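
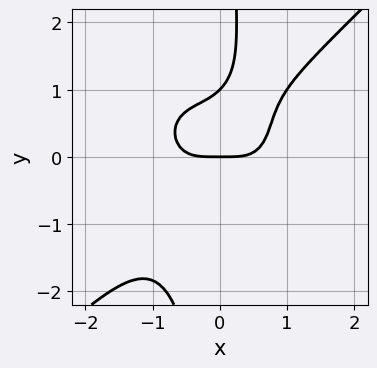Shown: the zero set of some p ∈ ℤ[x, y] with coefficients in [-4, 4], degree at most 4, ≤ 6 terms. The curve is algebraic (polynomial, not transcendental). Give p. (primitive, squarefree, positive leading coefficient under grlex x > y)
x^4 - x*y^3 + y^2 - y

1. The degree is 4 — no degree-3 curve has this shape.
2. Against the integer gridlines: the y-axis gridline crossings are at y ∈ {0, 1}; one x-axis crossing is at x = 0.
3. Assembling these constraints gives the stated polynomial.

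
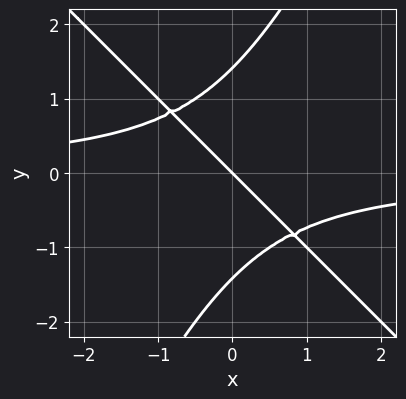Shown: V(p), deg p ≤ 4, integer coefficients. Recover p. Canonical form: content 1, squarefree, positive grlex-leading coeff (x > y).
First, deg p = 3. A generic line meets the curve in up to 3 points.
Then, from the axis intercepts and sections: it crosses the y-axis at the gridline y = 0; it meets the x-axis at x = 0 (among the integer gridlines).
Finally, matching integer coefficients to the picture gives p.

2*x^2*y + x*y^2 - y^3 + 2*x + 2*y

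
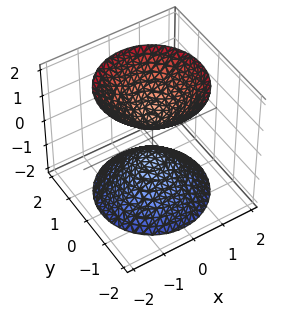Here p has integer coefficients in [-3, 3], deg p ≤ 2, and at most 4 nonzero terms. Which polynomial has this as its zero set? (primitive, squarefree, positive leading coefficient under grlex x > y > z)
3*x^2 + 3*y^2 - 2*z^2 + 1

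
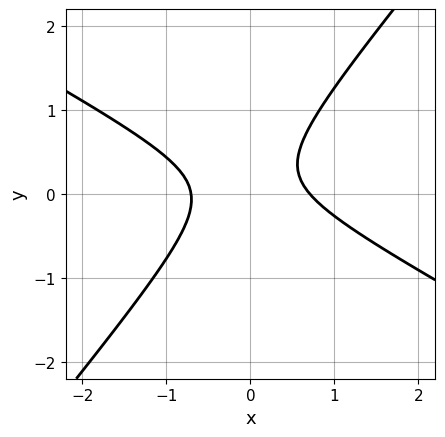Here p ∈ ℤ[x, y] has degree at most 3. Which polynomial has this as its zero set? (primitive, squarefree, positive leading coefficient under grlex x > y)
(a) Degree: a generic line meets the curve in up to 2 points, so deg p = 2.
(b) Reading off the gridlines: no y-intercept at any integer in the box.
(c) These observations pin down the coefficients.

2*x^2 + 2*x*y - 3*y^2 + y - 1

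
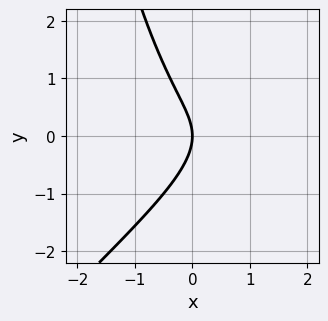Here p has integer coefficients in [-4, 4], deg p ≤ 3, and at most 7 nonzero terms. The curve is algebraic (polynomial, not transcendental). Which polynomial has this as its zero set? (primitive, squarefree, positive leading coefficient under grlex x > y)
2*x^3 - 2*x^2*y - 3*x^2 + 2*y^2 + 3*x

First, the degree is 3 — a generic line meets the curve in up to 3 points.
Then, from the visible intercepts: one y-axis crossing is at y = 0; it meets the x-axis at x = 0 (among the integer gridlines).
Finally, solving for integer coefficients yields p as stated.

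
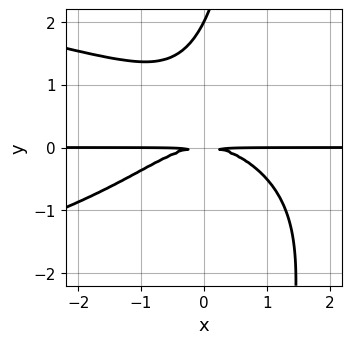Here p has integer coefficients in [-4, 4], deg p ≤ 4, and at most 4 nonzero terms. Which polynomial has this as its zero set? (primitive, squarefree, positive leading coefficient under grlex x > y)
1. deg p = 4. A generic line meets the curve in up to 4 points.
2. Reading off the gridlines: one y-axis crossing is at y = 2; every point of the x-axis in the box is on the curve.
3. These observations pin down the coefficients.

x*y^3 + x^2*y - y^3 + 2*y^2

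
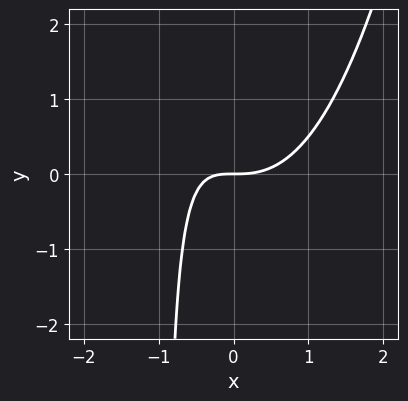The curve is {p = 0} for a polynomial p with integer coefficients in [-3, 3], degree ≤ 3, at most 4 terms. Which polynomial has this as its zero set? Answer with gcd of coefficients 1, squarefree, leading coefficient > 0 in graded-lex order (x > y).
x^3 - x*y - y

First, degree: a generic line meets the curve in up to 3 points, so deg p = 3.
Next, against the integer gridlines: it crosses the y-axis at the gridline y = 0; it meets the x-axis at x = 0 (among the integer gridlines).
Finally, putting this together gives p.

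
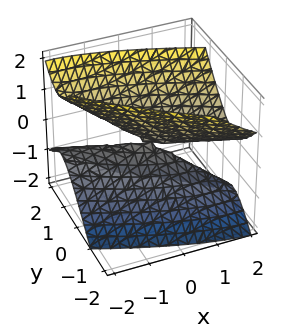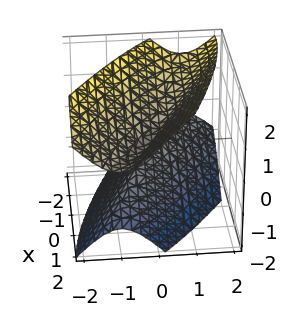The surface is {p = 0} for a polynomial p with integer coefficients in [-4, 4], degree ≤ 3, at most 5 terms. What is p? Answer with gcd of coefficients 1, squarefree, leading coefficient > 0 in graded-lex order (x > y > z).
x^2 + 3*x*y - x*z + 3*y^2 - 2*z^2

I count 2 distinct pieces. Treating them together as one polynomial.
Degree: a generic line meets the surface in up to 2 points, so deg p = 2.
From the axis intercepts and sections: one z-axis crossing is at z = 0; one y-axis crossing is at y = 0; one x-axis crossing is at x = 0.
The integer polynomial consistent with all of this is the stated p.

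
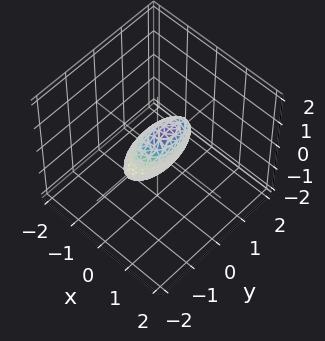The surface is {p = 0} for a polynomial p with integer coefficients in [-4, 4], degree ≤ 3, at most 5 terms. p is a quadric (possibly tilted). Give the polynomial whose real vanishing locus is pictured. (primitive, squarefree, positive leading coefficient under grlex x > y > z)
3*x^2 - 2*x*z + y^2 + z^2 - 1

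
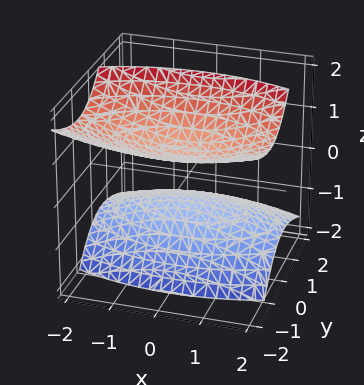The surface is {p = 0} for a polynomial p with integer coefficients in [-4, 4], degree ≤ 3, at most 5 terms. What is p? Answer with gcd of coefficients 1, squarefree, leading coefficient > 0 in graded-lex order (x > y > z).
First, I count 2 distinct pieces. Treating them together as one polynomial.
Next, deg p = 2. A generic line meets the surface in up to 2 points.
Next, from the visible intercepts: no y-intercept at any integer in the box; no x-intercept at any integer in the box.
Finally, putting this together gives p.

x^2 + 3*y^2 + 3*y*z - 3*z^2 + 2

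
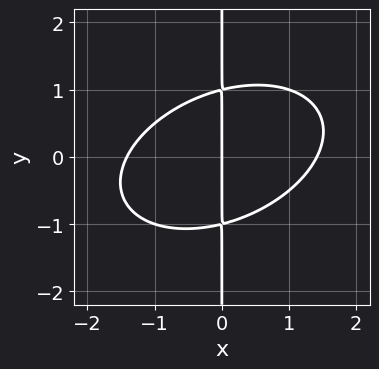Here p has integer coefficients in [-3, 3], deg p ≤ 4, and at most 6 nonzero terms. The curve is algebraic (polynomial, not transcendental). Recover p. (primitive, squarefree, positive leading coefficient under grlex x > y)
1. deg p = 3.
2. Observable constraints: it crosses the x-axis at the gridline x = 0; every point of the y-axis in the box is on the curve.
3. The integer polynomial consistent with all of this is the stated p.

x^3 - x^2*y + 2*x*y^2 - 2*x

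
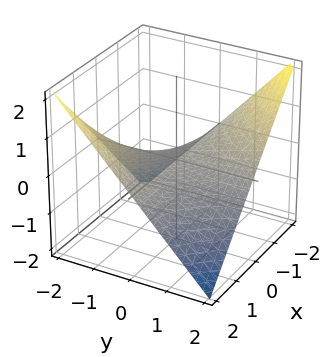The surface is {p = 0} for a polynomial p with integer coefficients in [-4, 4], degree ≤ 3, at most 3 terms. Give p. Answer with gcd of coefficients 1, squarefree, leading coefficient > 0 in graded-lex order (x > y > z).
x*y + 2*z

deg p = 2. A saddle surface; a quadric.
From the axis intercepts and sections: every point of the y-axis in the box is on the surface; the visible x-axis segment lies entirely on the surface; it crosses the z-axis at the gridline z = 0.
These observations pin down the coefficients.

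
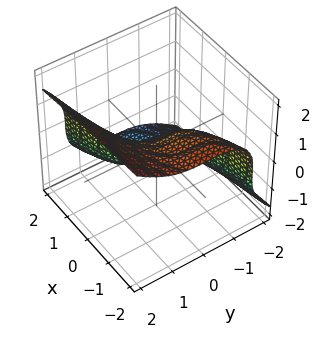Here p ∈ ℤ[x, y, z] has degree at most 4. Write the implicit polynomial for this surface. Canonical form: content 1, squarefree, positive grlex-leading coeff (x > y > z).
2*y^3 - 3*z^3 - 3*x

First, degree: the shape is more complex than any degree-2 surface, so deg p = 3.
Then, from the visible intercepts: it crosses the y-axis at the gridline y = 0; it meets the x-axis at x = 0 (among the integer gridlines); it meets the z-axis at z = 0 (among the integer gridlines).
Finally, solving for integer coefficients yields p as stated.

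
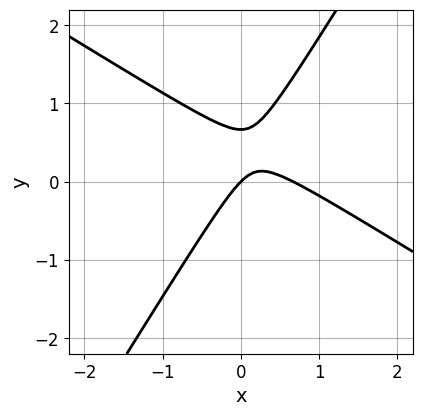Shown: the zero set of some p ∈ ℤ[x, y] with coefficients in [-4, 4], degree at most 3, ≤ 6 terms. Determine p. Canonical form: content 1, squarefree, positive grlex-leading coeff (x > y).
First, deg p = 2. The shape is more complex than any degree-1 curve.
Next, reading off the gridlines: it crosses the y-axis at the gridline y = 0; one x-axis crossing is at x = 0.
Finally, these observations pin down the coefficients.

3*x^2 + 3*x*y - 3*y^2 - 2*x + 2*y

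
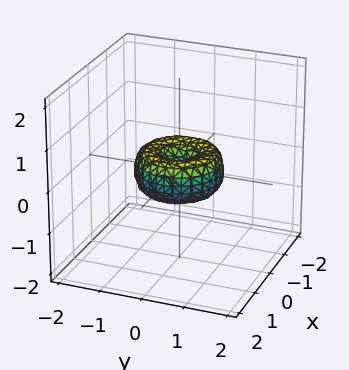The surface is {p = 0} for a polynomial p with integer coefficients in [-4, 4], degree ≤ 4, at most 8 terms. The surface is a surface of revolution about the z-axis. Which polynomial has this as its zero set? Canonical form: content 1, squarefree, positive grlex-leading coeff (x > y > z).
The degree is 4 — no degree-3 surface has this shape.
By symmetry, every cross-section ⟂ z is a circle, so x, y appear only via x² + y².
From the axis intercepts and sections: it meets the z-axis at z = 0 (among the integer gridlines); among the integer gridlines, it crosses the x-axis at x ∈ {-1, 0, 1}; a circular section at z = 0 has radius exactly 1; the y-axis gridline crossings are at y ∈ {-1, 0, 1}.
These observations pin down the coefficients.

x^4 + 2*x^2*y^2 + y^4 - x^2 - y^2 + z^2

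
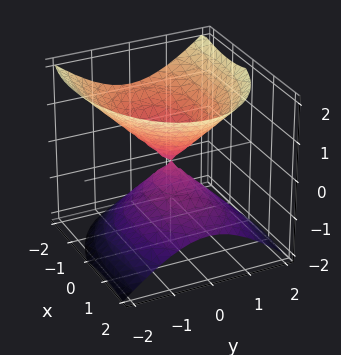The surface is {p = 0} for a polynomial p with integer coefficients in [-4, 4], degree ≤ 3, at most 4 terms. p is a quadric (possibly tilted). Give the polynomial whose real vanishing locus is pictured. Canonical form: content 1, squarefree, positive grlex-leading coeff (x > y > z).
I count 2 distinct pieces. They look like related sheets of one shape, so recover p as a whole.
Degree: no degree-1 surface has this shape, so deg p = 2.
From the axis intercepts and sections: it crosses the y-axis at the gridline y = 0; it crosses the x-axis at the gridline x = 0; it crosses the z-axis at the gridline z = 0.
Assembling these constraints gives the stated polynomial.

x^2 + x*z + 2*y^2 - 2*z^2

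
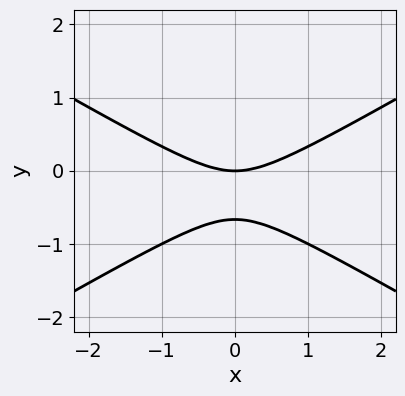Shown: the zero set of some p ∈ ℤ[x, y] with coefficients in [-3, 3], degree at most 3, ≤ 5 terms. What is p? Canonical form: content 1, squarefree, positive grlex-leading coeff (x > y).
(a) deg p = 2. The shape is more complex than any degree-1 curve.
(b) Symmetries: it's symmetric under x → −x, forcing even powers of x.
(c) Observable constraints: it meets the x-axis at x = 0 (among the integer gridlines); it meets the y-axis at y = 0 (among the integer gridlines).
(d) Fitting integer coefficients to these (and the overall shape) gives p.

x^2 - 3*y^2 - 2*y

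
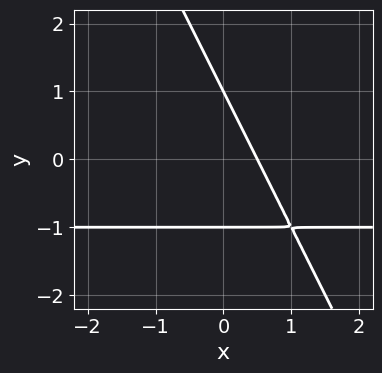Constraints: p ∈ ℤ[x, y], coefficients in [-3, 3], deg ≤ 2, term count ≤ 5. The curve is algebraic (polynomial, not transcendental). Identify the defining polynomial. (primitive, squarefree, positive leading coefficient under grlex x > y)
2*x*y + y^2 + 2*x - 1

deg p = 2. No degree-1 curve has this shape.
From the axis intercepts and sections: the y-axis gridline crossings are at y ∈ {-1, 1}.
Solving for integer coefficients yields p as stated.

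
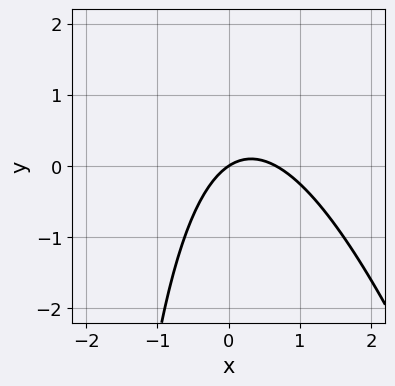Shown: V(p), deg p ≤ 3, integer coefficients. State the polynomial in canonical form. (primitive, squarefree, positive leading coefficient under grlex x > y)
3*x^2 + x*y - 2*x + 3*y

First, degree: a generic line meets the curve in up to 2 points, so deg p = 2.
Next, reading off the gridlines: it meets the x-axis at x = 0 (among the integer gridlines); it meets the y-axis at y = 0 (among the integer gridlines).
Finally, fitting integer coefficients to these (and the overall shape) gives p.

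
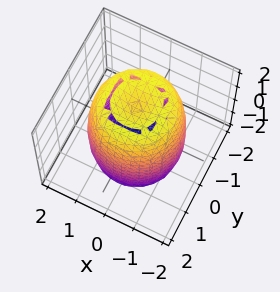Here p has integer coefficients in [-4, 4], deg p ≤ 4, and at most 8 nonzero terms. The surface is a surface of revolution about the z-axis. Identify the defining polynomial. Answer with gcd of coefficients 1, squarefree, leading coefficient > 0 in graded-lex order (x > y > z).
2*x^4 + 4*x^2*y^2 + 2*y^4 - 3*x^2 - 3*y^2 + z^2 - 3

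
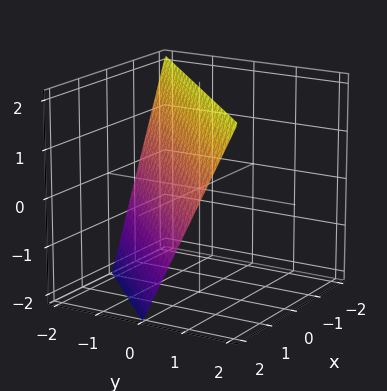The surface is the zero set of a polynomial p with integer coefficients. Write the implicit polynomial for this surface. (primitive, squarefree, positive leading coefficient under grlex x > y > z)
2*x - 2*y + z - 2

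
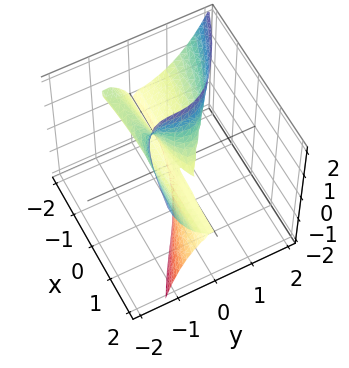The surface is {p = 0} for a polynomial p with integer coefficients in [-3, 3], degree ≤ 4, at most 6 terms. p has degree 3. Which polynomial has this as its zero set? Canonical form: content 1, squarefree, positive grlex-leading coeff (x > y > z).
(a) Degree: a generic line meets the surface in up to 3 points, so deg p = 3.
(b) From the visible intercepts: every point of the x-axis in the box is on the surface; it meets the y-axis at y = 0 (among the integer gridlines).
(c) Assembling these constraints gives the stated polynomial.

x*y*z + x*z^2 + 2*y^3 + y*z^2 - 2*y*z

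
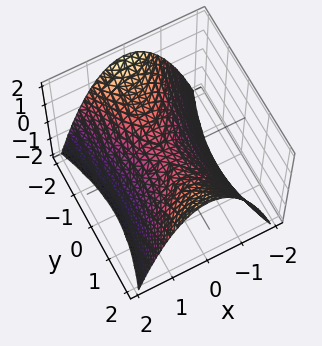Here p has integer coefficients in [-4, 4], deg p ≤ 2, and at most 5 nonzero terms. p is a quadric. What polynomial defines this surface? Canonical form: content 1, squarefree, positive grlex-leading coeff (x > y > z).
3*x^2 - y^2 + 3*z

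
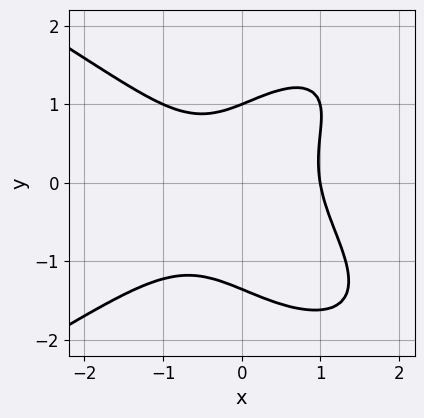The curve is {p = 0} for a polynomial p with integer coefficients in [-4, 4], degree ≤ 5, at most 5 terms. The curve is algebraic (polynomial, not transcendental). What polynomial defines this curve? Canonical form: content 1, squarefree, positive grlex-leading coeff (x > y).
y^4 + 2*x^3 - 2*x*y^2 + y - 2

Degree: no degree-3 curve has this shape, so deg p = 4.
Checking where it meets the axes: it meets the x-axis at x = 1 (among the integer gridlines); one y-axis crossing is at y = 1.
The integer polynomial consistent with all of this is the stated p.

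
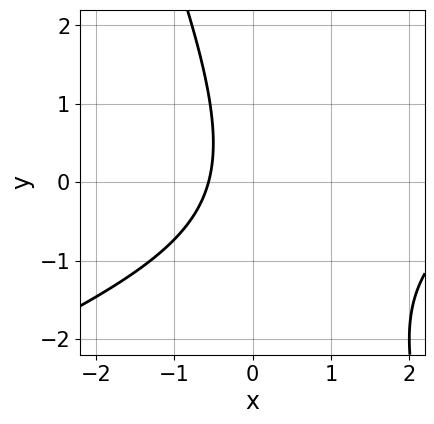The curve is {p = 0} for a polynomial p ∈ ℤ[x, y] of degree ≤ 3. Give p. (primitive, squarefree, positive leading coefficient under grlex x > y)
x^2 - 2*x*y - y^2 - 3*x - 2

(a) The degree is 2 — no degree-1 curve has this shape.
(b) Reading off the gridlines: the curve avoids every integer y-axis point in the box.
(c) Assembling these constraints gives the stated polynomial.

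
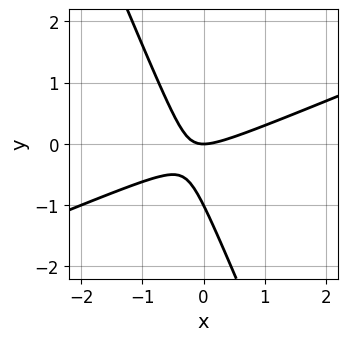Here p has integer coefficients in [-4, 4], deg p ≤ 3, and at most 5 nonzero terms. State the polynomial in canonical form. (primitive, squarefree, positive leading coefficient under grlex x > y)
x^2 - 2*x*y - y^2 - y

First, the degree is 2 — the shape is more complex than any degree-1 curve.
Then, against the integer gridlines: among the integer gridlines, it crosses the y-axis at y ∈ {-1, 0}; it meets the x-axis at x = 0 (among the integer gridlines).
Finally, assembling these constraints gives the stated polynomial.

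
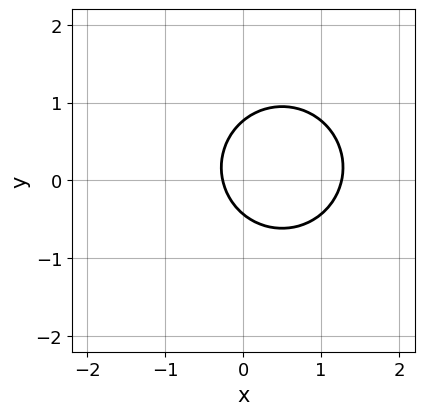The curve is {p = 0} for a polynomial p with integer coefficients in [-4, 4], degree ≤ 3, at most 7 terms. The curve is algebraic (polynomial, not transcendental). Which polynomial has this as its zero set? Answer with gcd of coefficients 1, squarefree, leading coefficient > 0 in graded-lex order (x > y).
First, deg p = 2. A generic line meets the curve in up to 2 points.
Finally, the integer polynomial consistent with all of this is the stated p.

3*x^2 + 3*y^2 - 3*x - y - 1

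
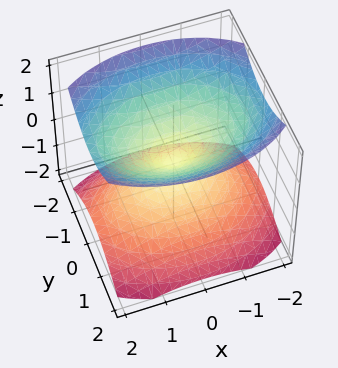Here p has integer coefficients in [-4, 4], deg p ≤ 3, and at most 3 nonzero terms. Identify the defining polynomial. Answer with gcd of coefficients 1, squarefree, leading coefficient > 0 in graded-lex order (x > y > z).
1. I count 2 distinct pieces.
2. The degree is 2 — two nappes meeting at a single point; a quadric.
3. Symmetries: mirror symmetry y ↦ −y ⇒ only even powers of y; it's symmetric under z → −z, forcing even powers of z; the x ↦ −x reflection is a symmetry, so x appears only in even powers.
4. From the axis intercepts and sections: it crosses the z-axis at the gridline z = 0; one x-axis crossing is at x = 0.
5. Matching integer coefficients to the picture gives p.

x^2 + 2*y^2 - 2*z^2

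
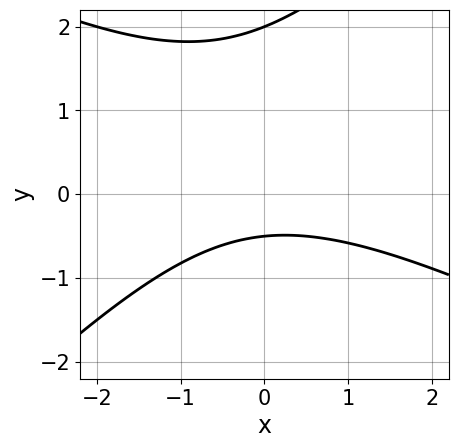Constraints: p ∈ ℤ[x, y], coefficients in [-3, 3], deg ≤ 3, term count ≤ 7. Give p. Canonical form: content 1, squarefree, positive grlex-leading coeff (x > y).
x^2 + x*y - 2*y^2 + 3*y + 2

(a) The degree is 2 — a generic line meets the curve in up to 2 points.
(b) From the axis intercepts and sections: it crosses the y-axis at the gridline y = 2; the curve avoids every integer x-axis point in the box.
(c) Matching integer coefficients to the picture gives p.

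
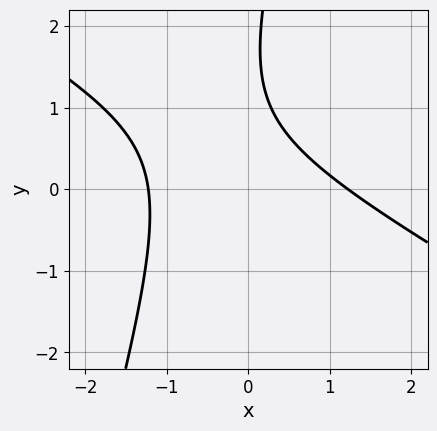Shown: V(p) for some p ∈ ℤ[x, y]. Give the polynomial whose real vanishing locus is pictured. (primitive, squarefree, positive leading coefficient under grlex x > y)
First, the degree is 2 — a generic line meets the curve in up to 2 points.
Then, observable constraints: no y-intercept at any integer in the box.
Finally, solving for integer coefficients yields p as stated.

2*x^2 + 3*x*y - y^2 + 3*y - 3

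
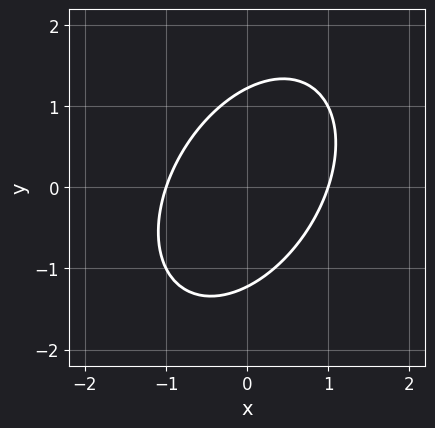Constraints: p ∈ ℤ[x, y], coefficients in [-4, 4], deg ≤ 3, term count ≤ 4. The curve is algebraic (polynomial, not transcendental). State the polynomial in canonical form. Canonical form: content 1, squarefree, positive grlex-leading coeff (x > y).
(a) The degree is 2 — no degree-1 curve has this shape.
(b) Against the integer gridlines: the x-axis gridline crossings are at x ∈ {-1, 1}.
(c) Solving for integer coefficients yields p as stated.

3*x^2 - 2*x*y + 2*y^2 - 3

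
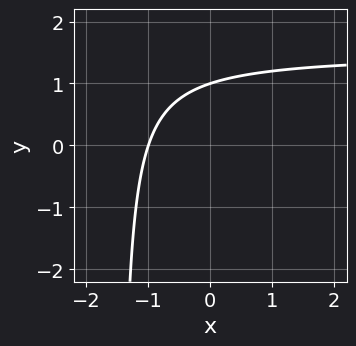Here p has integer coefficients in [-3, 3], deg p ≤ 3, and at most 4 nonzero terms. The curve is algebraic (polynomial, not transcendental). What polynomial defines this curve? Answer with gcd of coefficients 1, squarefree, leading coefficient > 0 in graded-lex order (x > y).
2*x*y - 3*x + 3*y - 3

1. The degree is 2 — a generic line meets the curve in up to 2 points.
2. Checking where it meets the axes: it crosses the x-axis at the gridline x = -1; it meets the y-axis at y = 1 (among the integer gridlines).
3. Matching integer coefficients to the picture gives p.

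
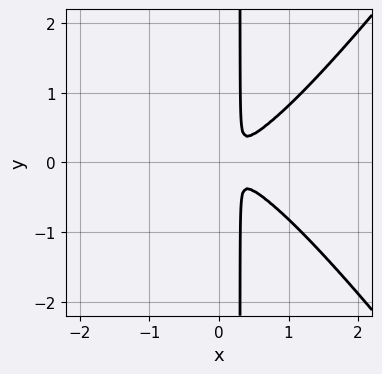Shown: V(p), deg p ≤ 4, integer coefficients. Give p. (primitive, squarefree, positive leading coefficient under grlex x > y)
2*x^4 - x^2*y^2 - 3*x*y^2 + y^2

First, deg p = 4. The shape is more complex than any degree-3 curve.
Then, symmetries: mirror symmetry y ↦ −y ⇒ only even powers of y.
Finally, solving for integer coefficients yields p as stated.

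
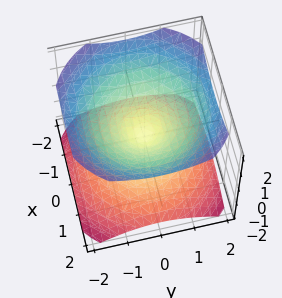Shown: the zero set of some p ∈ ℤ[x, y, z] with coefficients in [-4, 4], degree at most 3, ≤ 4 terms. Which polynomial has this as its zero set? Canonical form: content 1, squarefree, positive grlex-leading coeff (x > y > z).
1. There are 2 components. Treating them together as one polynomial.
2. Degree: a double cone through the origin; a quadric, so deg p = 2.
3. Symmetries: it's symmetric under z → −z, forcing even powers of z; the surface is invariant under rotation about z: p = q(x² + y², z).
4. Checking where it meets the axes: it meets the y-axis at y = 0 (among the integer gridlines); one z-axis crossing is at z = 0; it meets the x-axis at x = 0 (among the integer gridlines); a circular section at z = 1 has radius between 1 and 2.
5. Together with the visible shape, these determine p as stated.

2*x^2 + 2*y^2 - 3*z^2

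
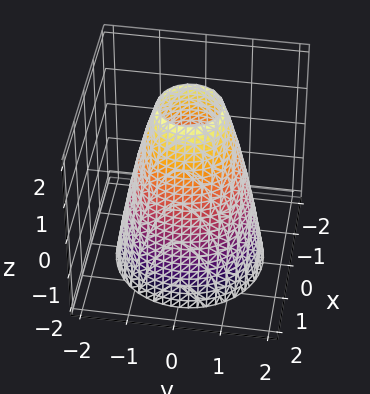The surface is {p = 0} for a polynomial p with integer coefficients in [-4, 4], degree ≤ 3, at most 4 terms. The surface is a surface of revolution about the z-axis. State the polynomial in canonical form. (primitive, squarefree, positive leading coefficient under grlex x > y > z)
2*x^2 + 2*y^2 + z - 3

(a) Degree: the shape is more complex than any degree-1 surface, so deg p = 2.
(b) Symmetry: every cross-section ⟂ z is a circle, so x, y appear only via x² + y².
(c) From the axis intercepts and sections: it misses every integer gridline on the z-axis; a circular section at z = -1 has radius between 1 and 2.
(d) Solving for integer coefficients yields p as stated.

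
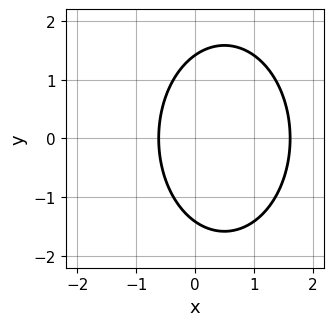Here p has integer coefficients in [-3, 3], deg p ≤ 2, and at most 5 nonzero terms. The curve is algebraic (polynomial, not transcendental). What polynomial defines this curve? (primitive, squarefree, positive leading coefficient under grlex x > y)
The degree is 2 — no degree-1 curve has this shape.
Symmetries: mirror symmetry y ↦ −y ⇒ only even powers of y.
Matching integer coefficients to the picture gives p.

2*x^2 + y^2 - 2*x - 2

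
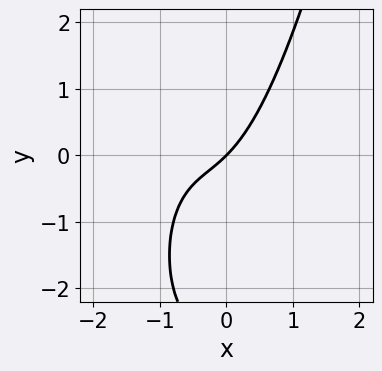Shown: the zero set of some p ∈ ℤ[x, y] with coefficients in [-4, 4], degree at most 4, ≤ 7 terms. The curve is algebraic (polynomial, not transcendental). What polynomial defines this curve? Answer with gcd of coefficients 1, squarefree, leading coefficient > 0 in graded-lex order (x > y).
3*x^3 + 3*x^2 - y^2 + 3*x - 3*y

The degree is 3 — a generic line meets the curve in up to 3 points.
Against the integer gridlines: one x-axis crossing is at x = 0; one y-axis crossing is at y = 0.
Assembling these constraints gives the stated polynomial.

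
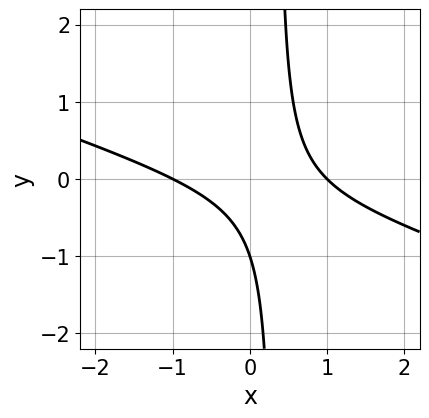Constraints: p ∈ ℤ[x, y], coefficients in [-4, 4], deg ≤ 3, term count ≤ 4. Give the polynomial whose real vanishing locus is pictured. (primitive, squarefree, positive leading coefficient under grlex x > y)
x^2 + 3*x*y - y - 1

1. deg p = 2. A generic line meets the curve in up to 2 points.
2. Checking where it meets the axes: the x-axis gridline crossings are at x ∈ {-1, 1}; it meets the y-axis at y = -1 (among the integer gridlines).
3. The integer polynomial consistent with all of this is the stated p.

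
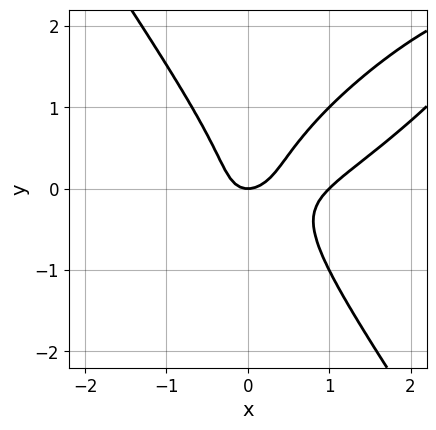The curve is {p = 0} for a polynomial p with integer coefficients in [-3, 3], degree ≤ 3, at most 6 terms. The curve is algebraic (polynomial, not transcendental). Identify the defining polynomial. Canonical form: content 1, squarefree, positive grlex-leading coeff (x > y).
2*x^3 - 3*x^2*y + 2*y^3 - 2*x^2 + y

First, deg p = 3. The shape is more complex than any degree-2 curve.
Then, observable constraints: the x-axis gridline crossings are at x ∈ {0, 1}; it crosses the y-axis at the gridline y = 0.
Finally, assembling these constraints gives the stated polynomial.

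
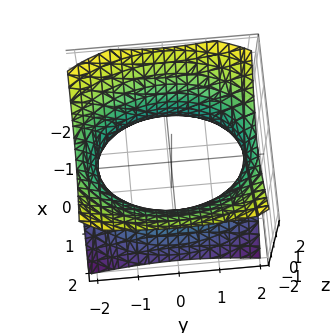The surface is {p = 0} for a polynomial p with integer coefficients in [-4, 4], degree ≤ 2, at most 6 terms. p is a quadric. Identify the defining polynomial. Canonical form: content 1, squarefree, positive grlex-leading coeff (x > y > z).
(a) The degree is 2 — an hourglass — one-sheet hyperboloid; a quadric.
(b) Symmetries: it's symmetric under y → −y, forcing even powers of y; it's symmetric under z → −z, forcing even powers of z; it's symmetric under x → −x, forcing even powers of x.
(c) From the axis intercepts and sections: no z-intercept at any integer in the box.
(d) Together with the visible shape, these determine p as stated.

2*x^2 + y^2 - 2*z^2 - 3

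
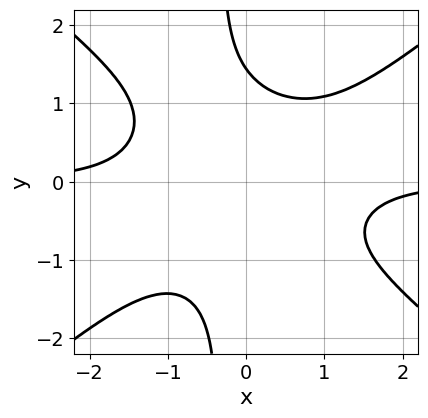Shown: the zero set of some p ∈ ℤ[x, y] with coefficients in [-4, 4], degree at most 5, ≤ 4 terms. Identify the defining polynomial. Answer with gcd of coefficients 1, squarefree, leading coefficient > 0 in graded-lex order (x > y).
2*x^3*y - 3*x*y^3 - y^3 + 3

(a) The degree is 4 — no degree-3 curve has this shape.
(b) Against the integer gridlines: it misses every integer gridline on the x-axis.
(c) Matching integer coefficients to the picture gives p.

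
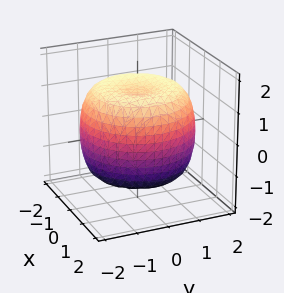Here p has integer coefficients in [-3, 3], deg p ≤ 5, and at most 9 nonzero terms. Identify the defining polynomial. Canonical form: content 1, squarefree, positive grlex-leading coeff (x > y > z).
x^4 + 2*x^2*y^2 + y^4 - 2*x^2 - 2*y^2 + 2*z^2 - 3

(a) deg p = 4. No degree-3 surface has this shape.
(b) Symmetries: rotational symmetry about the z-axis ⇒ p depends on x, y only through x² + y².
(c) Observable constraints: a circular section at z = 1 has radius between 1 and 2.
(d) The integer polynomial consistent with all of this is the stated p.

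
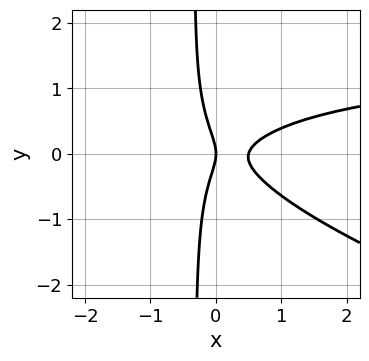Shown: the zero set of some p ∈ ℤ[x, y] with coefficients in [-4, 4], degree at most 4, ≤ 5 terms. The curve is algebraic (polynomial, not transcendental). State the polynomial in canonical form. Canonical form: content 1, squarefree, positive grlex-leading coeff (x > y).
First, the degree is 3 — the shape is more complex than any degree-2 curve.
Next, checking where it meets the axes: it meets the y-axis at y = 0 (among the integer gridlines); it meets the x-axis at x = 0 (among the integer gridlines).
Finally, fitting integer coefficients to these (and the overall shape) gives p.

x^2*y + 3*x*y^2 - 2*x^2 + y^2 + x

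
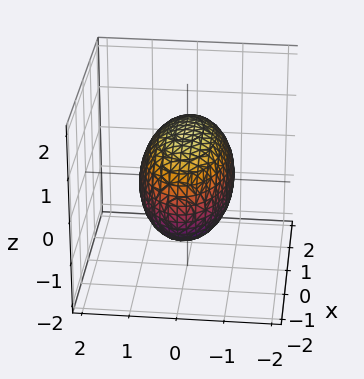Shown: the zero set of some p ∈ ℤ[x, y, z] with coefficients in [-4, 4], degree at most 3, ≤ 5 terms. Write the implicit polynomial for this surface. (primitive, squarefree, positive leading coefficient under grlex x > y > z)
x^2 + 3*y^2 + 2*z^2 - 3

First, the degree is 2 — bounded and convex; a quadric.
Next, symmetries: it's symmetric under z → −z, forcing even powers of z; mirror symmetry y ↦ −y ⇒ only even powers of y; mirror symmetry x ↦ −x ⇒ only even powers of x.
Next, reading off the gridlines: the y-axis gridline crossings are at y ∈ {-1, 1}.
Finally, assembling these constraints gives the stated polynomial.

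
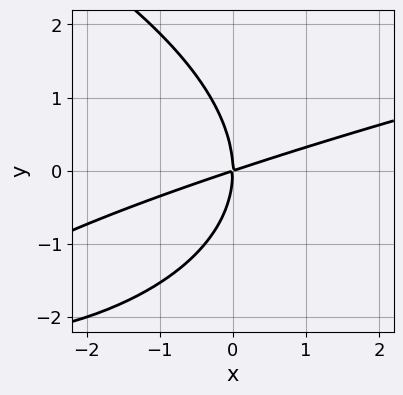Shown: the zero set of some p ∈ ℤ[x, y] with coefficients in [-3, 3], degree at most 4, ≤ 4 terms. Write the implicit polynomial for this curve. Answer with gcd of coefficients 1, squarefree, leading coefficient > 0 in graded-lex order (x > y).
1. Degree: no degree-2 curve has this shape, so deg p = 3.
2. From the axis intercepts and sections: it meets the x-axis at x = 0 (among the integer gridlines); one y-axis crossing is at y = 0.
3. Matching integer coefficients to the picture gives p.

y^3 - x^2 + 3*x*y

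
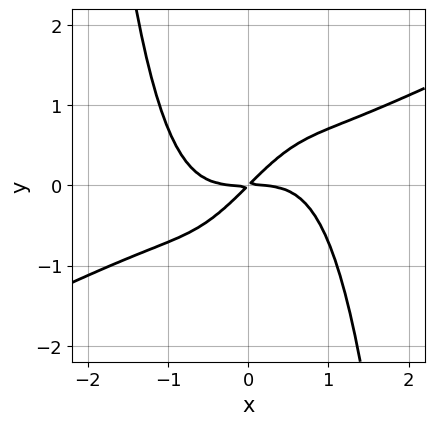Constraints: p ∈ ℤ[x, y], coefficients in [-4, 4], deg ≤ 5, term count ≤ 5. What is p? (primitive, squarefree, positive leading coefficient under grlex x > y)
x^4 - 2*x^3*y + 2*x*y - 2*y^2

(a) Degree: the shape is more complex than any degree-3 curve, so deg p = 4.
(b) From the axis intercepts and sections: it meets the x-axis at x = 0 (among the integer gridlines); one y-axis crossing is at y = 0.
(c) The integer polynomial consistent with all of this is the stated p.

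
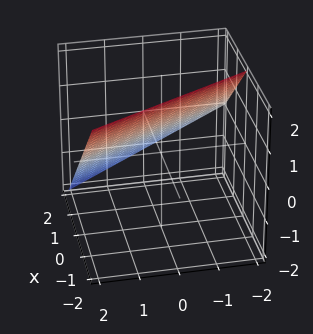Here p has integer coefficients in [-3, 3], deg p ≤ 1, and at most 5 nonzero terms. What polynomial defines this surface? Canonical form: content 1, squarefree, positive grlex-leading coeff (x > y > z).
2*x + y + 2*z - 2

deg p = 1.
Checking where it meets the axes: one z-axis crossing is at z = 1; it crosses the y-axis at the gridline y = 2; it meets the x-axis at x = 1 (among the integer gridlines).
These observations pin down the coefficients.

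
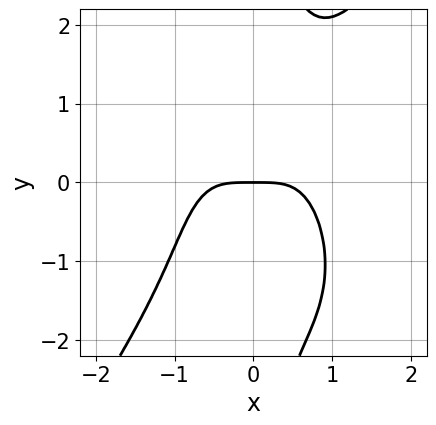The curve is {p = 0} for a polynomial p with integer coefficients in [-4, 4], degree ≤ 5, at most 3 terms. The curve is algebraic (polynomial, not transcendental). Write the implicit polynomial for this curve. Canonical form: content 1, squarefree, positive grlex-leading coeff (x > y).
3*x^4 - x*y^3 + 3*y

deg p = 4.
From the visible intercepts: it meets the x-axis at x = 0 (among the integer gridlines); one y-axis crossing is at y = 0.
These observations pin down the coefficients.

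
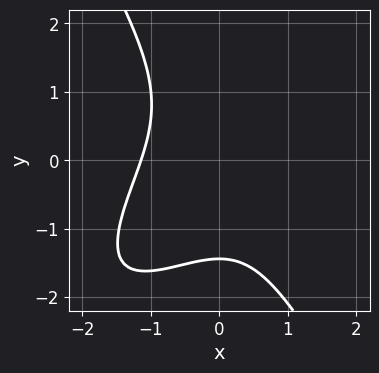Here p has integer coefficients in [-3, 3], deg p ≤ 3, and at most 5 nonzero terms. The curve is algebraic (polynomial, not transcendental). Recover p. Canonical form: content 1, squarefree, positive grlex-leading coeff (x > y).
2*x^3 - 2*x^2*y + y^3 + 3

Degree: the shape is more complex than any degree-2 curve, so deg p = 3.
Putting this together gives p.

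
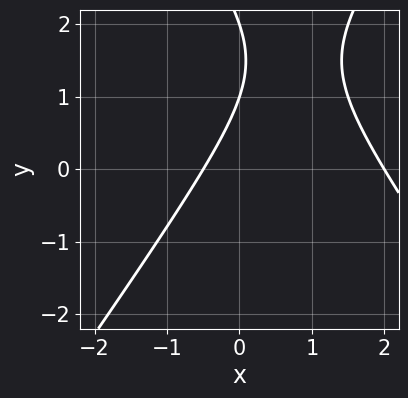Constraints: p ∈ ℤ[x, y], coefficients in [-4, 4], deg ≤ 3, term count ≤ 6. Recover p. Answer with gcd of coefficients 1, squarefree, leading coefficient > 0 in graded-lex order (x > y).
2*x^2 - y^2 - 3*x + 3*y - 2

(a) deg p = 2. No degree-1 curve has this shape.
(b) From the visible intercepts: one x-axis crossing is at x = 2; among the integer gridlines, it crosses the y-axis at y ∈ {1, 2}.
(c) Together with the visible shape, these determine p as stated.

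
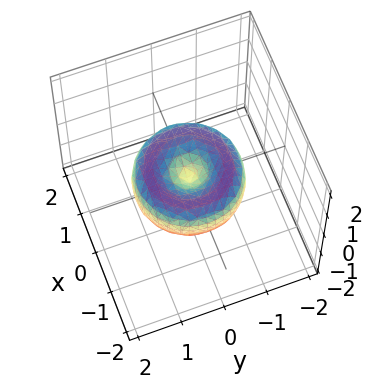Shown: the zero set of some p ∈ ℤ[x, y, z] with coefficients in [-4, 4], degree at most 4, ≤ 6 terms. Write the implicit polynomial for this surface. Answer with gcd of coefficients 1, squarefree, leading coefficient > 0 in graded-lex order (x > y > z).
First, degree: no degree-3 surface has this shape, so deg p = 4.
Then, symmetries: rotational symmetry about the z-axis ⇒ p depends on x, y only through x² + y².
Next, observable constraints: it meets the z-axis at z = 0 (among the integer gridlines); a circular section at z = 0 has radius between 1 and 2.
Finally, putting this together gives p.

2*x^4 + 4*x^2*y^2 + 2*y^4 - 3*x^2 - 3*y^2 + 3*z^2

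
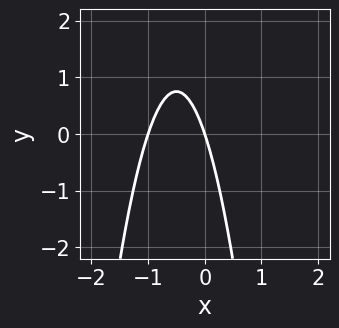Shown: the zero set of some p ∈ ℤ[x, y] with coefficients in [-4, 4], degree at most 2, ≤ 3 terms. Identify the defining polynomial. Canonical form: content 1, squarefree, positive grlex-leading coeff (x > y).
3*x^2 + 3*x + y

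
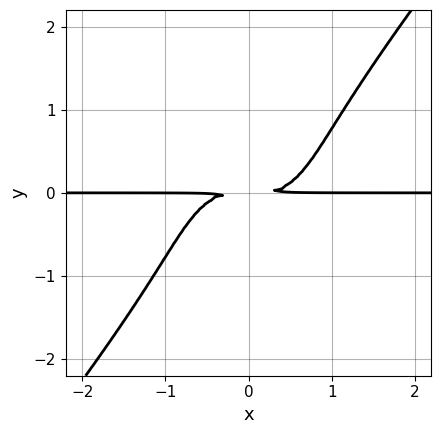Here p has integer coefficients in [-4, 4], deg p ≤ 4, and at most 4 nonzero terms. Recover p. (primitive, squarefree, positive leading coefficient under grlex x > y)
First, the degree is 4 — no degree-3 curve has this shape.
Then, from the axis intercepts and sections: the visible x-axis segment lies entirely on the curve.
Finally, fitting integer coefficients to these (and the overall shape) gives p.

2*x^3*y - y^4 - 2*y^2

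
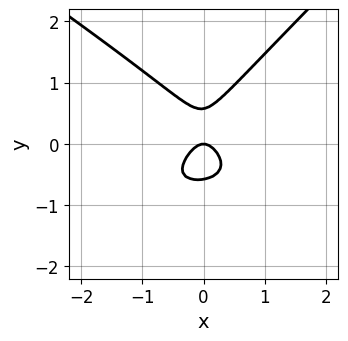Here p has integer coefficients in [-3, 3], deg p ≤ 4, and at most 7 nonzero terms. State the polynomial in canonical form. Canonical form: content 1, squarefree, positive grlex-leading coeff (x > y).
2*x^2*y + x*y^2 - 3*y^3 + 3*x^2 + y

1. Degree: the shape is more complex than any degree-2 curve, so deg p = 3.
2. Reading off the gridlines: it meets the y-axis at y = 0 (among the integer gridlines); it crosses the x-axis at the gridline x = 0.
3. Together with the visible shape, these determine p as stated.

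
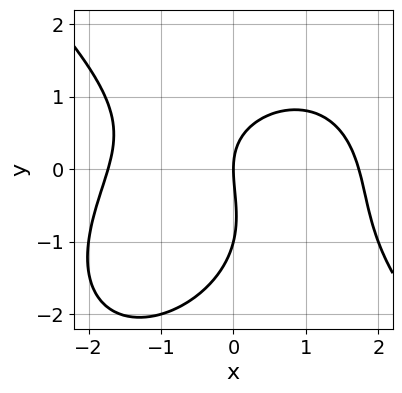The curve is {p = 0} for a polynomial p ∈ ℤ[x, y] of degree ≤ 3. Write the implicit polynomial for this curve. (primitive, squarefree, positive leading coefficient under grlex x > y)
1. deg p = 3. A generic line meets the curve in up to 3 points.
2. Observable constraints: among the integer gridlines, it crosses the y-axis at y ∈ {-1, 0}; it crosses the x-axis at the gridline x = 0.
3. Together with the visible shape, these determine p as stated.

x^3 + y^3 + x*y + y^2 - 3*x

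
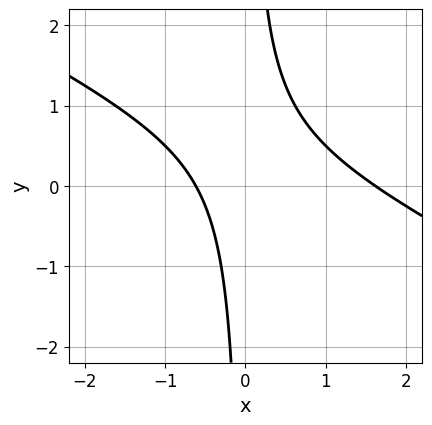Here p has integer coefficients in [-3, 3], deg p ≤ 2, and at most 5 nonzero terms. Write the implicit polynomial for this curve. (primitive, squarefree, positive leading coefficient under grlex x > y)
(a) Degree: a generic line meets the curve in up to 2 points, so deg p = 2.
(b) From the axis intercepts and sections: the curve avoids every integer y-axis point in the box.
(c) Putting this together gives p.

x^2 + 2*x*y - x - 1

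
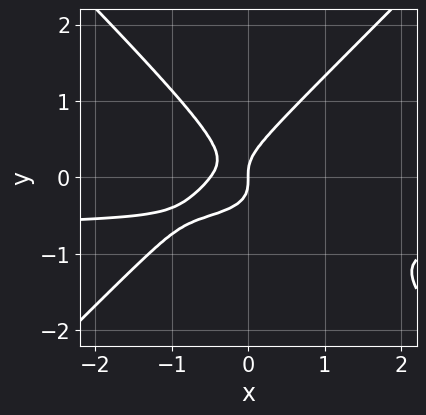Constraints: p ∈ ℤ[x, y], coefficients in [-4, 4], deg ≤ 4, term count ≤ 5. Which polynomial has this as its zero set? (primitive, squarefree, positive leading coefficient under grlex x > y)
3*x^2*y - 3*y^3 + 2*x^2 + x

(a) The degree is 3 — a generic line meets the curve in up to 3 points.
(b) Checking where it meets the axes: it meets the x-axis at x = 0 (among the integer gridlines); it meets the y-axis at y = 0 (among the integer gridlines).
(c) Solving for integer coefficients yields p as stated.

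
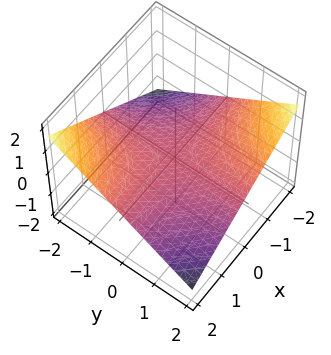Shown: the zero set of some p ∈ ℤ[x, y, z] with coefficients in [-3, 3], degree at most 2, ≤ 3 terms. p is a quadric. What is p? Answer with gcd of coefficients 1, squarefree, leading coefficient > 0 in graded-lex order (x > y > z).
x*y + 3*z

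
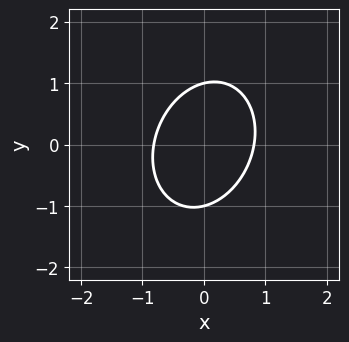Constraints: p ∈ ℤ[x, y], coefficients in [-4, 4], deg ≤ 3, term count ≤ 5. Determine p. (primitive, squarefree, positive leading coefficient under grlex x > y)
(a) Degree: a generic line meets the curve in up to 2 points, so deg p = 2.
(b) From the axis intercepts and sections: among the integer gridlines, it crosses the y-axis at y ∈ {-1, 1}.
(c) Assembling these constraints gives the stated polynomial.

3*x^2 - x*y + 2*y^2 - 2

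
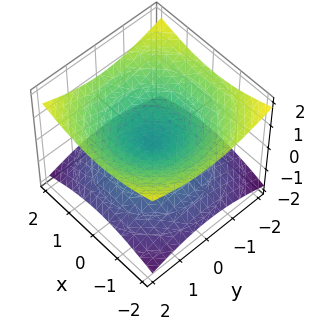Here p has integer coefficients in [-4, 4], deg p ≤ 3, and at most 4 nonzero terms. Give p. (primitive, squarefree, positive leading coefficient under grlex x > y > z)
x^2 + y^2 - 3*z^2

1. The degree is 2 — a double cone through the origin; a quadric.
2. Symmetries: the z ↦ −z reflection is a symmetry, so z appears only in even powers; the surface is invariant under rotation about z: p = q(x² + y², z).
3. From the visible intercepts: one z-axis crossing is at z = 0; a circular section at z = 1 has radius between 1 and 2; it meets the y-axis at y = 0 (among the integer gridlines); it crosses the x-axis at the gridline x = 0.
4. Assembling these constraints gives the stated polynomial.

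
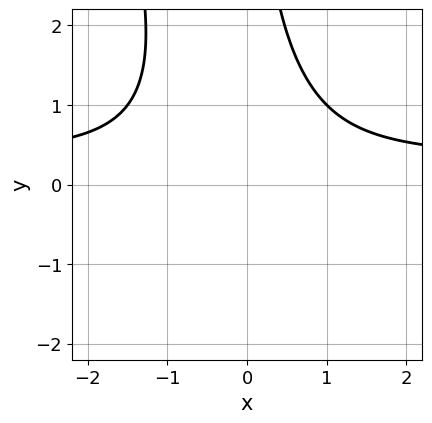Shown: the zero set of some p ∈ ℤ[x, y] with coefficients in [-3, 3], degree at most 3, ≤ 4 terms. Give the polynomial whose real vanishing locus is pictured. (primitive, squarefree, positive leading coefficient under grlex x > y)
deg p = 3. A generic line meets the curve in up to 3 points.
Against the integer gridlines: no y-intercept at any integer in the box; it misses every integer gridline on the x-axis.
Putting this together gives p.

3*x^2*y + x*y^2 - x^2 - 3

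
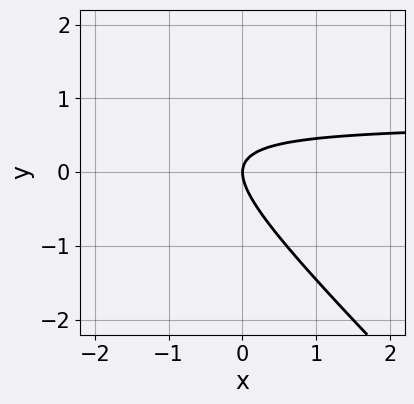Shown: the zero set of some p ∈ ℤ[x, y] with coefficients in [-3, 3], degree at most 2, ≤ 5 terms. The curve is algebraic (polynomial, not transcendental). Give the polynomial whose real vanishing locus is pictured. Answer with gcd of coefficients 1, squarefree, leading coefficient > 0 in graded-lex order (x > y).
The degree is 2 — the shape is more complex than any degree-1 curve.
Reading off the gridlines: one x-axis crossing is at x = 0; it meets the y-axis at y = 0 (among the integer gridlines).
The integer polynomial consistent with all of this is the stated p.

3*x*y + 3*y^2 - 2*x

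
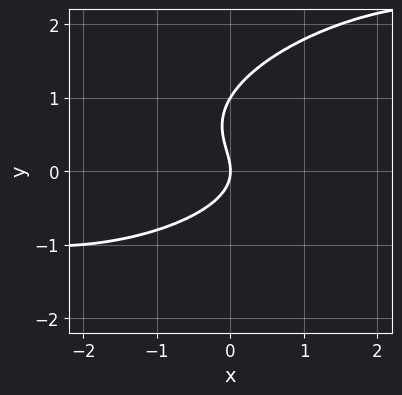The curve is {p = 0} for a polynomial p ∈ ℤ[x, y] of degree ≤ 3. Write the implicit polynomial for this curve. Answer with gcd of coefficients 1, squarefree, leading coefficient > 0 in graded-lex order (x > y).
x^2*y - 2*x*y^2 + 3*y^3 - 3*y^2 - 3*x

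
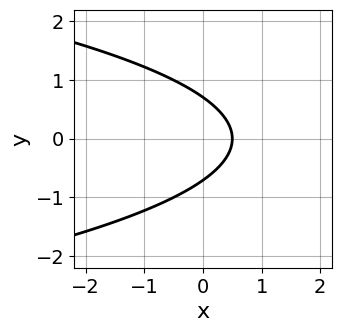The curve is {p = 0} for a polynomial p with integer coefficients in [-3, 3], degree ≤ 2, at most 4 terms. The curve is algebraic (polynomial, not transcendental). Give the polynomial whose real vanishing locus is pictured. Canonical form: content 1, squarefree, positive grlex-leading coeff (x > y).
First, deg p = 2. The shape is more complex than any degree-1 curve.
Then, symmetries: it's symmetric under y → −y, forcing even powers of y.
Finally, together with the visible shape, these determine p as stated.

2*y^2 + 2*x - 1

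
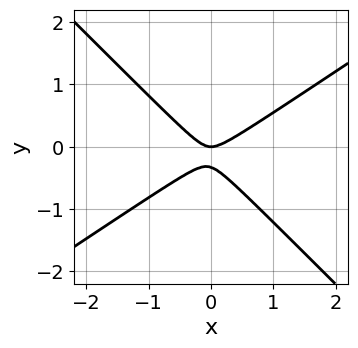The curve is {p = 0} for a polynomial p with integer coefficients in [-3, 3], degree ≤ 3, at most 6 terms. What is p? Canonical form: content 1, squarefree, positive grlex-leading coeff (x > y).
1. The degree is 2 — the shape is more complex than any degree-1 curve.
2. From the axis intercepts and sections: it meets the y-axis at y = 0 (among the integer gridlines); one x-axis crossing is at x = 0.
3. Assembling these constraints gives the stated polynomial.

2*x^2 - x*y - 3*y^2 - y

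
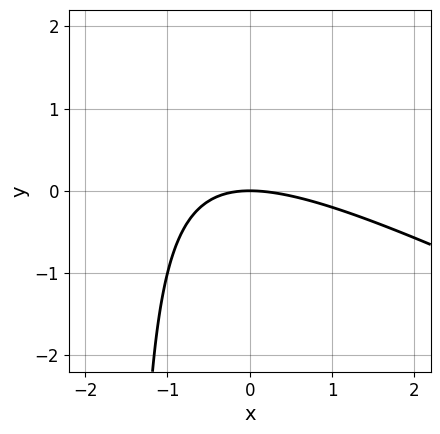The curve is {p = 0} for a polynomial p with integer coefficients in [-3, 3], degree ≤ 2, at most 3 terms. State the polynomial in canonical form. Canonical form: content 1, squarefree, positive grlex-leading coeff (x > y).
x^2 + 2*x*y + 3*y

(a) deg p = 2.
(b) Reading off the gridlines: it crosses the x-axis at the gridline x = 0; it crosses the y-axis at the gridline y = 0.
(c) The integer polynomial consistent with all of this is the stated p.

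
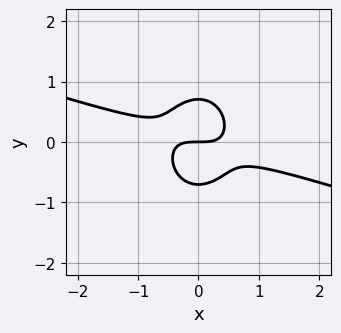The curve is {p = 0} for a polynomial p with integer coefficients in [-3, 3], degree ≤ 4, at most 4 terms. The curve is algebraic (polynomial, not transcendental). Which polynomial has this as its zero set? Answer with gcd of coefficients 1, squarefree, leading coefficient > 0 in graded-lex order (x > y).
(a) Degree: a generic line meets the curve in up to 3 points, so deg p = 3.
(b) Checking where it meets the axes: it meets the x-axis at x = 0 (among the integer gridlines); one y-axis crossing is at y = 0.
(c) Solving for integer coefficients yields p as stated.

x^3 + 3*x^2*y + 2*y^3 - y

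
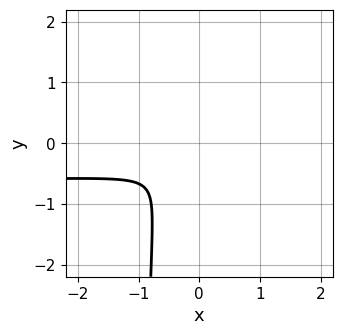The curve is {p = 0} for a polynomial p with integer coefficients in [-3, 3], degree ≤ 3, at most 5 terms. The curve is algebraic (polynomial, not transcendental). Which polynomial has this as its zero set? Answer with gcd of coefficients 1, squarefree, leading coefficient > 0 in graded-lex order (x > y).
3*x^2*y + 3*x*y^2 + 2*x^2 + 3*y^2

deg p = 3. No degree-2 curve has this shape.
Matching integer coefficients to the picture gives p.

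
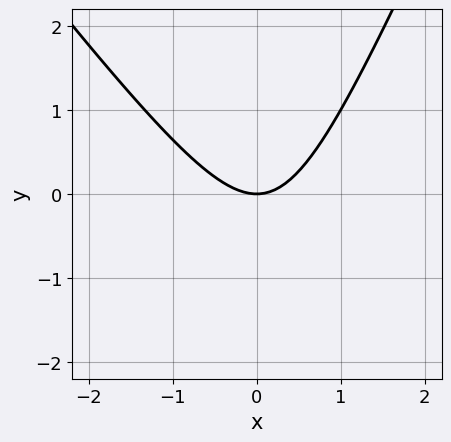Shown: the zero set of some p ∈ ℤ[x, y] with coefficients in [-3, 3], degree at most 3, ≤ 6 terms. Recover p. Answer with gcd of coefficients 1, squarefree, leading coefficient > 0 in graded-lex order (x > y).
1. The degree is 2 — a generic line meets the curve in up to 2 points.
2. Against the integer gridlines: it meets the y-axis at y = 0 (among the integer gridlines); one x-axis crossing is at x = 0.
3. Solving for integer coefficients yields p as stated.

3*x^2 + x*y - y^2 - 3*y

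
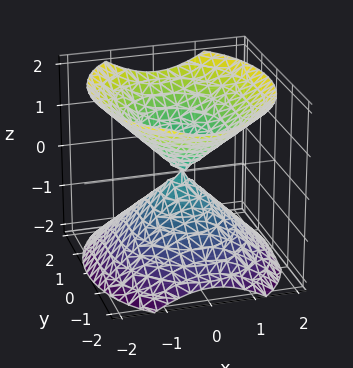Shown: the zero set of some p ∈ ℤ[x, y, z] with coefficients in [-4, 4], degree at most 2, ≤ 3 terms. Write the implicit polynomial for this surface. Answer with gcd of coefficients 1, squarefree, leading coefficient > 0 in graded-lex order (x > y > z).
3*x^2 + 2*y^2 - 3*z^2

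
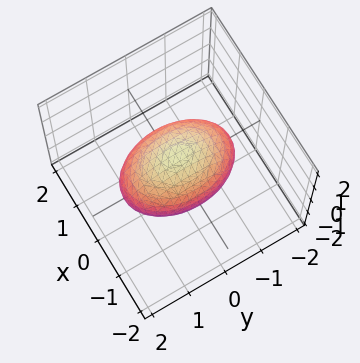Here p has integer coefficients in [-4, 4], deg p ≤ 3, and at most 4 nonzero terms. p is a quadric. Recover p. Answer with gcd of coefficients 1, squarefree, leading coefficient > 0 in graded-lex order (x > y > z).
2*x^2 + y^2 + 2*z^2 - 2

1. The degree is 2 — bounded and convex; a quadric.
2. Symmetries: mirror symmetry x ↦ −x ⇒ only even powers of x; mirror symmetry z ↦ −z ⇒ only even powers of z; the y ↦ −y reflection is a symmetry, so y appears only in even powers.
3. Reading off the gridlines: the x-axis gridline crossings are at x ∈ {-1, 1}; among the integer gridlines, it crosses the z-axis at z ∈ {-1, 1}.
4. Matching integer coefficients to the picture gives p.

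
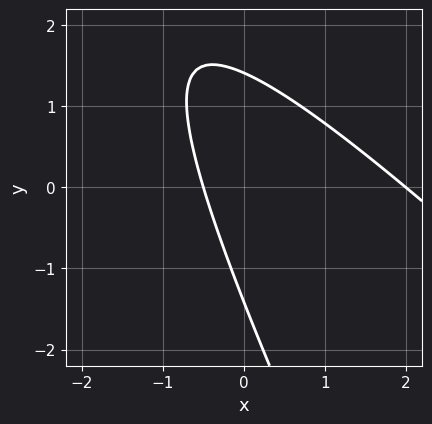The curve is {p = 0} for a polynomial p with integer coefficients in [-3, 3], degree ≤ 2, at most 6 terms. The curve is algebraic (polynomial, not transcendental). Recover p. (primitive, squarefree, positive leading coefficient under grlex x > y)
2*x^2 + 3*x*y + y^2 - 3*x - 2

(a) Degree: a generic line meets the curve in up to 2 points, so deg p = 2.
(b) From the visible intercepts: it crosses the x-axis at the gridline x = 2.
(c) Together with the visible shape, these determine p as stated.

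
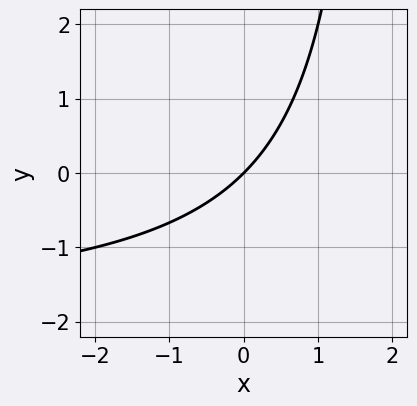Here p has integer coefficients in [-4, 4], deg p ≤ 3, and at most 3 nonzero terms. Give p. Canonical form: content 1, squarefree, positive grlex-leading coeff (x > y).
x*y + 2*x - 2*y

First, deg p = 2. The shape is more complex than any degree-1 curve.
Then, from the visible intercepts: it meets the y-axis at y = 0 (among the integer gridlines); it meets the x-axis at x = 0 (among the integer gridlines).
Finally, these observations pin down the coefficients.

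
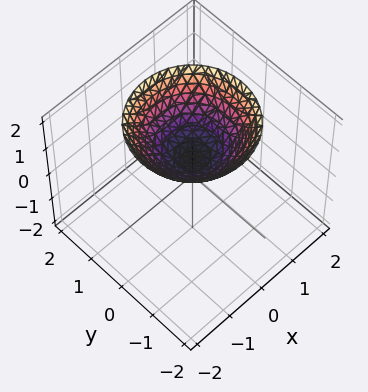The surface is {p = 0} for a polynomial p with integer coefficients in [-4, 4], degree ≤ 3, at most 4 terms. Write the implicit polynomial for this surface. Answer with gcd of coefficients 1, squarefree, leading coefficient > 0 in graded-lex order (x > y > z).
2*x^2 + 2*y^2 - 3*z + 2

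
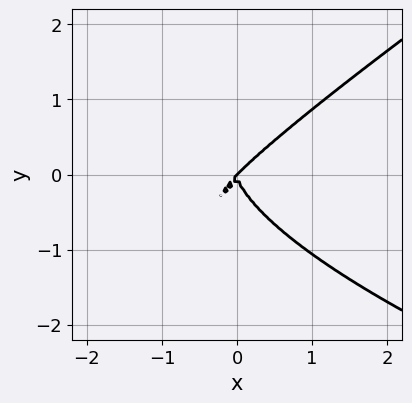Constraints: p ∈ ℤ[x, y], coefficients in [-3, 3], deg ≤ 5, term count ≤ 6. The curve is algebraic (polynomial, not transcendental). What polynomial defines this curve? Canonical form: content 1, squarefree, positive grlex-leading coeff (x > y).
2*x*y^3 - 3*y^4 + 3*x^3 - 3*x^2*y

The degree is 4 — the shape is more complex than any degree-3 curve.
Checking where it meets the axes: it crosses the y-axis at the gridline y = 0; it crosses the x-axis at the gridline x = 0.
Putting this together gives p.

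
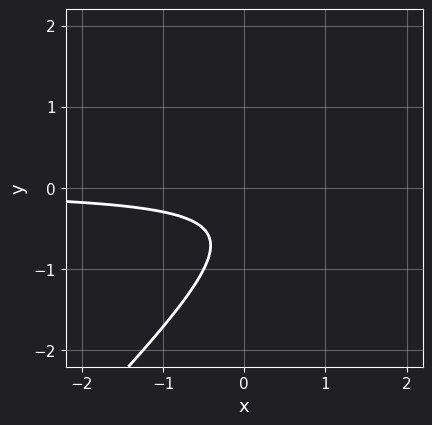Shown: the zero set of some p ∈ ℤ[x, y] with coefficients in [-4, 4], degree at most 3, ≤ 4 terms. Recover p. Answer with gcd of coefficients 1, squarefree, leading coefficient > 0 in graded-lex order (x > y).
1. The degree is 2 — the shape is more complex than any degree-1 curve.
2. Against the integer gridlines: no x-intercept at any integer in the box; it misses every integer gridline on the y-axis.
3. Assembling these constraints gives the stated polynomial.

2*x*y - 2*y^2 - 2*y - 1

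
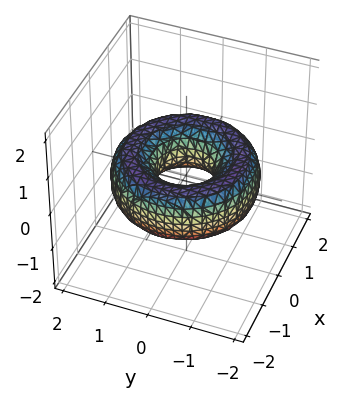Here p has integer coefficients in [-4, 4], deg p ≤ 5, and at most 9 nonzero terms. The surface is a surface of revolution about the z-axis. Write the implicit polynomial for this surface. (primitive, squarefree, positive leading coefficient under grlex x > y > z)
deg p = 4.
Symmetries: rotational symmetry about the z-axis ⇒ p depends on x, y only through x² + y².
From the visible intercepts: it misses every integer gridline on the z-axis; a circular section at z = 0 has radius between 0 and 1.
Putting this together gives p.

x^4 + 2*x^2*y^2 + y^4 - 3*x^2 - 3*y^2 + 3*z^2 + 1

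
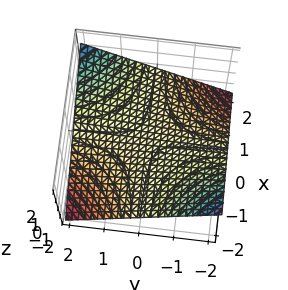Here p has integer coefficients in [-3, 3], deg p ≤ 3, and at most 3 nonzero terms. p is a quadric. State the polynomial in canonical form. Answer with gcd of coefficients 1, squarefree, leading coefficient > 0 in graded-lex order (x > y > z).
(a) Degree: a saddle surface; a quadric, so deg p = 2.
(b) Checking where it meets the axes: it meets the z-axis at z = 0 (among the integer gridlines); the visible x-axis segment lies entirely on the surface.
(c) The integer polynomial consistent with all of this is the stated p. Check: (0, 2, 0) on the y-axis lies on the surface, and p(0, 2, 0) = 0. ✓

x*y - 3*z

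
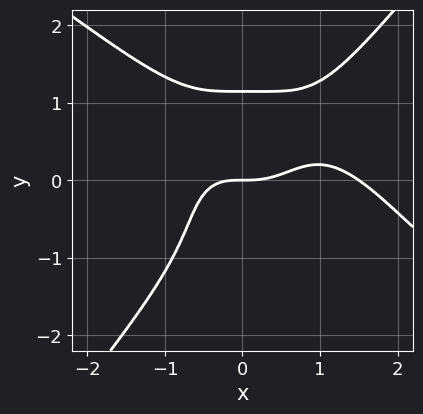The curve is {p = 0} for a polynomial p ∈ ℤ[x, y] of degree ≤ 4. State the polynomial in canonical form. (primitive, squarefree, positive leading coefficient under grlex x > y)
2*x^4 + 2*x^3*y - 2*y^4 - 3*x^3 + 3*y

1. Degree: no degree-3 curve has this shape, so deg p = 4.
2. From the axis intercepts and sections: it crosses the x-axis at the gridline x = 0; it crosses the y-axis at the gridline y = 0.
3. These observations pin down the coefficients.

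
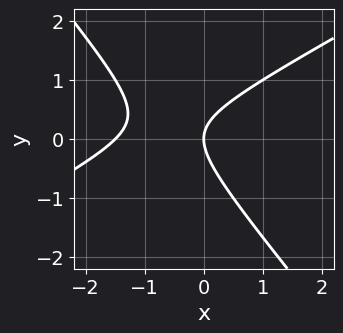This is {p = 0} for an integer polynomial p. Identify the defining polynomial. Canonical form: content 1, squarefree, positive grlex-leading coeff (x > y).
First, degree: a generic line meets the curve in up to 2 points, so deg p = 2.
Then, against the integer gridlines: it meets the x-axis at x = 0 (among the integer gridlines); it crosses the y-axis at the gridline y = 0.
Finally, together with the visible shape, these determine p as stated.

2*x^2 - 2*x*y - 3*y^2 + 3*x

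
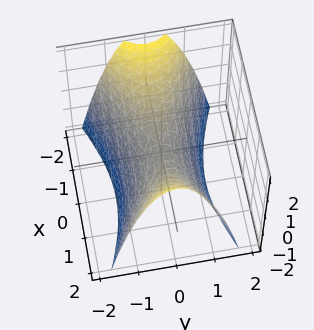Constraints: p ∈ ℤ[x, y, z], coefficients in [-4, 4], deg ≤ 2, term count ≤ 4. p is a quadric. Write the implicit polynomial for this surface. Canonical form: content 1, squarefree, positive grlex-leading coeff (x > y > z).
1. The degree is 2 — a hyperbolic paraboloid; a quadric.
2. Symmetries: mirror symmetry x ↦ −x ⇒ only even powers of x; the y ↦ −y reflection is a symmetry, so y appears only in even powers.
3. Against the integer gridlines: one z-axis crossing is at z = 0; it meets the y-axis at y = 0 (among the integer gridlines).
4. Matching integer coefficients to the picture gives p.

x^2 - 3*y^2 - 2*z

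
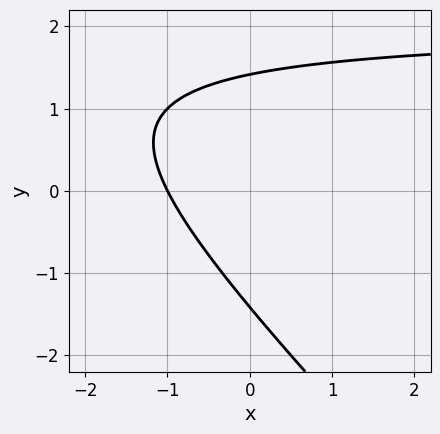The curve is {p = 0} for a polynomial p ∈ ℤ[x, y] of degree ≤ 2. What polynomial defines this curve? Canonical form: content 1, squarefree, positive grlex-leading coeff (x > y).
x*y + y^2 - 2*x - 2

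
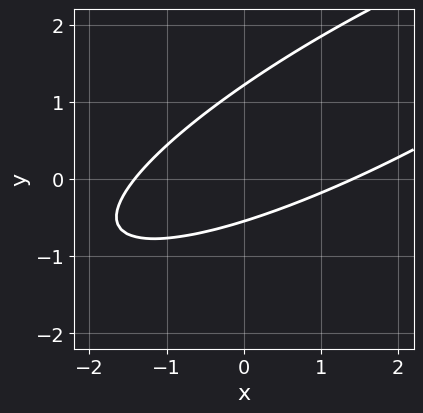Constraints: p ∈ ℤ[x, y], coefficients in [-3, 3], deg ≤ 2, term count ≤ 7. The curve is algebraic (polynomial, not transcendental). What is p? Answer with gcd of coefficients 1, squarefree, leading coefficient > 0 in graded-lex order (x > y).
deg p = 2. A generic line meets the curve in up to 2 points.
Putting this together gives p.

x^2 - 3*x*y + 3*y^2 - 2*y - 2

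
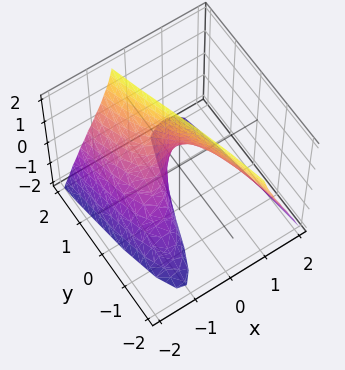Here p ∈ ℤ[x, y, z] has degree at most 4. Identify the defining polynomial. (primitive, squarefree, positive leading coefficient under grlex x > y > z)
First, deg p = 3. No degree-2 surface has this shape.
Next, from the axis intercepts and sections: no z-intercept at any integer in the box.
Finally, solving for integer coefficients yields p as stated.

2*x^3 + 3*x*z + 2*y - 1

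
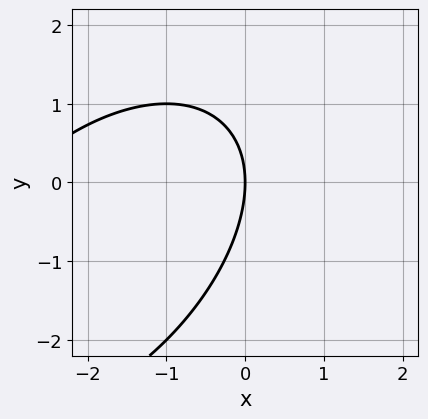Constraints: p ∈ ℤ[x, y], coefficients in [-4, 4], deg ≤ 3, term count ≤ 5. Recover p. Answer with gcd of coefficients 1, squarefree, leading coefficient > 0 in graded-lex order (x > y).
x^2 - x*y + y^2 + 3*x

(a) deg p = 2.
(b) Reading off the gridlines: one y-axis crossing is at y = 0; it crosses the x-axis at the gridline x = 0.
(c) Fitting integer coefficients to these (and the overall shape) gives p.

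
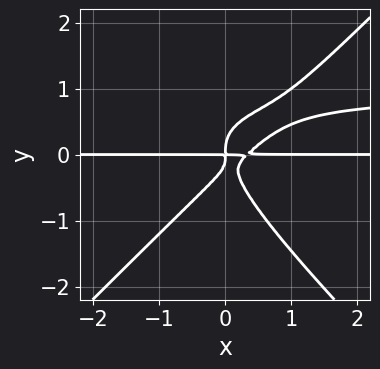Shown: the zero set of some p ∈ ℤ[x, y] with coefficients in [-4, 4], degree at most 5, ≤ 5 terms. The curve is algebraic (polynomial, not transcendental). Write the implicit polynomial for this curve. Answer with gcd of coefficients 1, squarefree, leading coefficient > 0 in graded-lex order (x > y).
3*x^2*y^2 - 3*y^4 - 3*x^2*y + 2*x*y^2 + x*y

1. Degree: the shape is more complex than any degree-3 curve, so deg p = 4.
2. From the axis intercepts and sections: the visible x-axis segment lies entirely on the curve.
3. Assembling these constraints gives the stated polynomial.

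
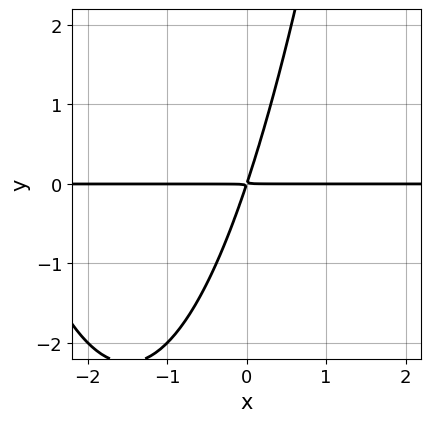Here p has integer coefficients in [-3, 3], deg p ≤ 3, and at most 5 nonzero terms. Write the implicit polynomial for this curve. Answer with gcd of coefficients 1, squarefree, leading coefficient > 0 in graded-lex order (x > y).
x^2*y + 3*x*y - y^2

(a) deg p = 3. No degree-2 curve has this shape.
(b) From the axis intercepts and sections: the visible x-axis segment lies entirely on the curve.
(c) Fitting integer coefficients to these (and the overall shape) gives p.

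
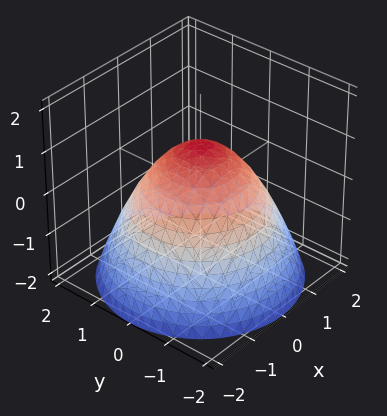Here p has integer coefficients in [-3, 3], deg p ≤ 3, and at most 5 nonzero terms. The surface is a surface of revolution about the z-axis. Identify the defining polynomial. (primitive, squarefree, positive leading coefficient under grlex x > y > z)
First, deg p = 2.
Next, symmetries: the surface is invariant under rotation about z: p = q(x² + y², z).
Next, from the visible intercepts: a circular section at z = 0 has radius between 1 and 2; it meets the z-axis at z = 1 (among the integer gridlines).
Finally, the integer polynomial consistent with all of this is the stated p.

2*x^2 + 2*y^2 + 3*z - 3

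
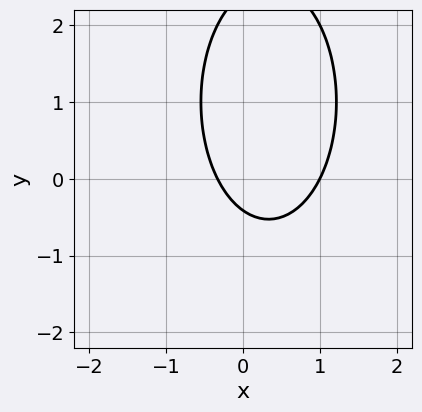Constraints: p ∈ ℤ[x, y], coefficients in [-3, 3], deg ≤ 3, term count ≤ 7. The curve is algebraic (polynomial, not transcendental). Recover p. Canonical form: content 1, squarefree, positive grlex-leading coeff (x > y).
First, degree: no degree-1 curve has this shape, so deg p = 2.
Next, from the visible intercepts: it meets the x-axis at x = 1 (among the integer gridlines).
Finally, these observations pin down the coefficients.

3*x^2 + y^2 - 2*x - 2*y - 1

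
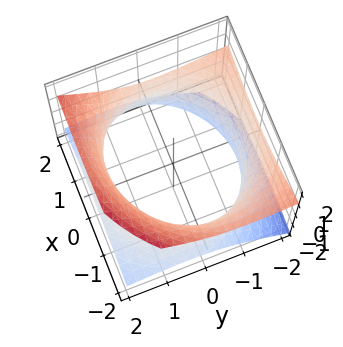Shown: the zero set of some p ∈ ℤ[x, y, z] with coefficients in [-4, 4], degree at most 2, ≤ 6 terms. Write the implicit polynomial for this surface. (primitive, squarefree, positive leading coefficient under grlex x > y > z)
First, degree: a generic line meets the surface in up to 2 points, so deg p = 2.
Next, checking where it meets the axes: it misses every integer gridline on the z-axis.
Finally, solving for integer coefficients yields p as stated.

x^2 - x*z + y^2 + 2*y*z - 3*z^2 - 3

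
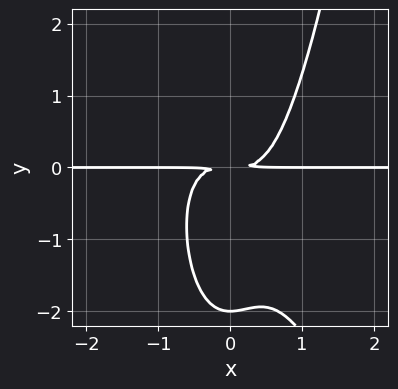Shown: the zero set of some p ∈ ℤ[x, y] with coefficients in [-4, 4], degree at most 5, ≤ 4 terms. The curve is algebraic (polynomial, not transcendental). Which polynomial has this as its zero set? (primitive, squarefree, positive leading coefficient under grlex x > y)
1. The degree is 4 — the shape is more complex than any degree-3 curve.
2. Against the integer gridlines: it meets the y-axis at y = -2 (among the integer gridlines); the visible x-axis segment lies entirely on the curve.
3. These observations pin down the coefficients.

3*x^3*y + x^2*y^2 - y^3 - 2*y^2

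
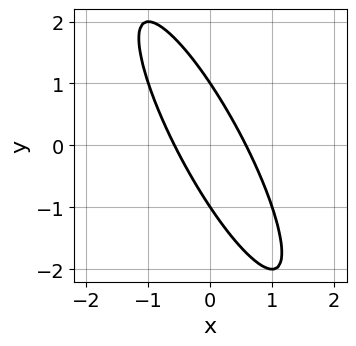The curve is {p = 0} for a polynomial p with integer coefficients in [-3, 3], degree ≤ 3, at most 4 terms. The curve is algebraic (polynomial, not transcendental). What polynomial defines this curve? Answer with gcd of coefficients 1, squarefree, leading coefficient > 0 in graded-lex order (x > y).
3*x^2 + 3*x*y + y^2 - 1

(a) Degree: the shape is more complex than any degree-1 curve, so deg p = 2.
(b) Observable constraints: among the integer gridlines, it crosses the y-axis at y ∈ {-1, 1}.
(c) Putting this together gives p.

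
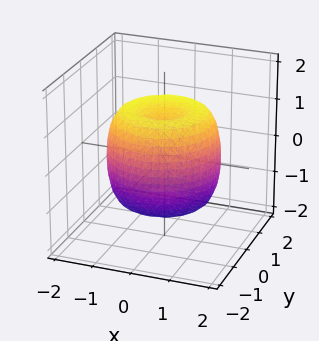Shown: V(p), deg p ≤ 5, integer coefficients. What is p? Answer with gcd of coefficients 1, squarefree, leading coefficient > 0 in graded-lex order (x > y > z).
2*x^4 + 4*x^2*y^2 + 2*y^4 - 3*x^2 - 3*y^2 + 2*z^2 - 2

The degree is 4 — no degree-3 surface has this shape.
Symmetries: rotational symmetry about the z-axis ⇒ p depends on x, y only through x² + y².
Checking where it meets the axes: a circular section at z = 0 has radius between 1 and 2; among the integer gridlines, it crosses the z-axis at z ∈ {-1, 1}.
Together with the visible shape, these determine p as stated.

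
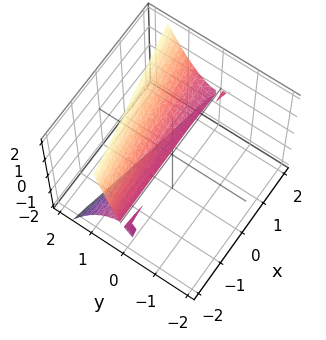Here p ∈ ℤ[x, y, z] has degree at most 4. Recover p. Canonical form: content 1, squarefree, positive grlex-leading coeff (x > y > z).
(a) The picture has 2 separate pieces.
(b) The degree is 3 — a generic line meets the surface in up to 3 points.
(c) Reading off the gridlines: the visible x-axis segment lies entirely on the surface; one y-axis crossing is at y = 0.
(d) Matching integer coefficients to the picture gives p.

x*y*z - 3*y^3 + z^2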